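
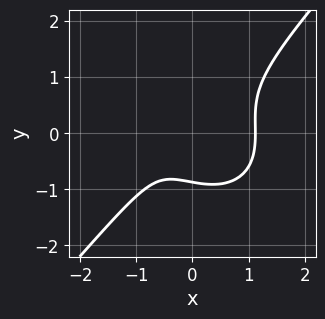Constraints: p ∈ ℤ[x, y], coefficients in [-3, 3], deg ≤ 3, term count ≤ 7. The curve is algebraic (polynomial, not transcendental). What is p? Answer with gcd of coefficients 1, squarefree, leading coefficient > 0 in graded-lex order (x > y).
First, deg p = 3. A generic line meets the curve in up to 3 points.
Finally, the integer polynomial consistent with all of this is the stated p.

3*x^3 + x*y^2 - 3*y^3 - 2*x - 2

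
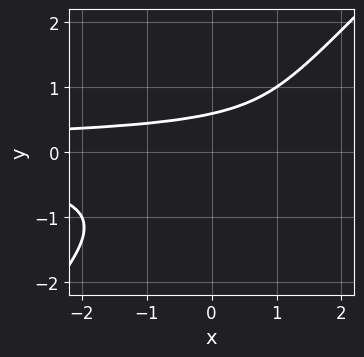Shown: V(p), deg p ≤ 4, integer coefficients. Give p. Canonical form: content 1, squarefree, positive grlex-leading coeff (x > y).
2*x*y^2 - 2*y^3 - y + 1

(a) The degree is 3 — the shape is more complex than any degree-2 curve.
(b) Reading off the gridlines: no x-intercept at any integer in the box.
(c) The integer polynomial consistent with all of this is the stated p.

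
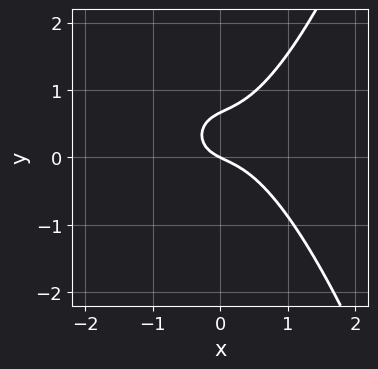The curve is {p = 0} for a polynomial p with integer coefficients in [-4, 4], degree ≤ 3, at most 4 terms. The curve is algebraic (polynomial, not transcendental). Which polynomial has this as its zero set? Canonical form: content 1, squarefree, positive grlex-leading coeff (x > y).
3*x^3 - 3*y^2 + x + 2*y

1. deg p = 3.
2. Checking where it meets the axes: it meets the x-axis at x = 0 (among the integer gridlines); it meets the y-axis at y = 0 (among the integer gridlines).
3. Assembling these constraints gives the stated polynomial.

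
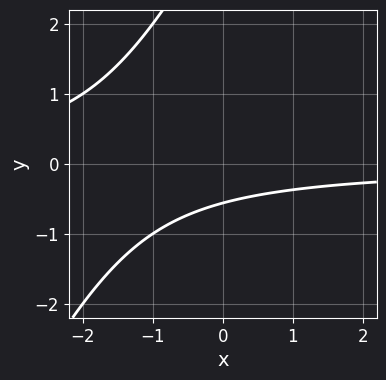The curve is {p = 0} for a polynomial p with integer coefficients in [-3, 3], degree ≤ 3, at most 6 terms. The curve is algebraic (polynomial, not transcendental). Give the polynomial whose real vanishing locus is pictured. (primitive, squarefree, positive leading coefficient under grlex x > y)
Degree: a generic line meets the curve in up to 2 points, so deg p = 2.
Observable constraints: no x-intercept at any integer in the box.
Together with the visible shape, these determine p as stated.

2*x*y - y^2 + 3*y + 2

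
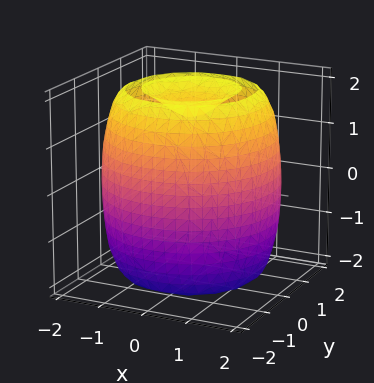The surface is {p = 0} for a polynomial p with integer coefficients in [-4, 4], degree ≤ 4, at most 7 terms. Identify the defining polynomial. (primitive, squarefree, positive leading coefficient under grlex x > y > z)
x^4 + 2*x^2*y^2 + y^4 - 3*x^2 - 3*y^2 + z^2 - 2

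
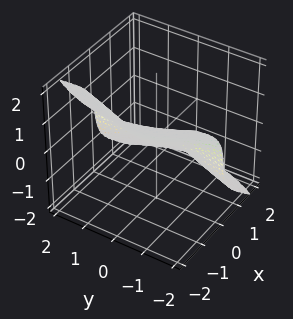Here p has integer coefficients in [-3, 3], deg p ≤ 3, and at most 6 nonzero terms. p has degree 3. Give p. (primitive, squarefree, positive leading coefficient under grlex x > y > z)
deg p = 3.
Checking where it meets the axes: it crosses the z-axis at the gridline z = 0; it meets the x-axis at x = 0 (among the integer gridlines).
Together with the visible shape, these determine p as stated.

3*x^3 + 3*x*y^2 + 3*z^3 + 2*z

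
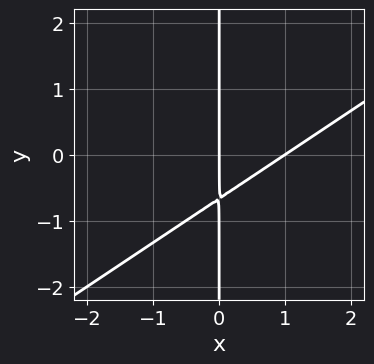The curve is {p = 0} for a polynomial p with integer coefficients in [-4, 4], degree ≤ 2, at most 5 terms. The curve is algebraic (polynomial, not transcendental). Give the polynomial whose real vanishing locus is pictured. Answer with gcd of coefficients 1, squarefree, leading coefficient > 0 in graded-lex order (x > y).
2*x^2 - 3*x*y - 2*x

First, degree: no degree-1 curve has this shape, so deg p = 2.
Then, observable constraints: among the integer gridlines, it crosses the x-axis at x ∈ {0, 1}; every point of the y-axis in the box is on the curve.
Finally, matching integer coefficients to the picture gives p.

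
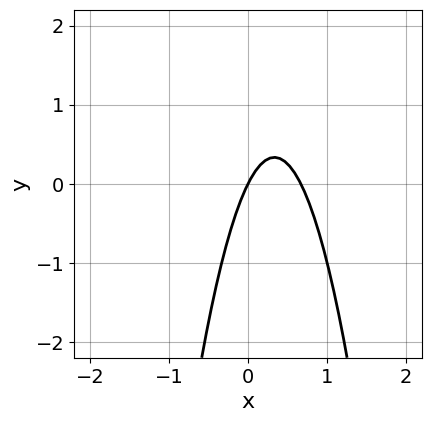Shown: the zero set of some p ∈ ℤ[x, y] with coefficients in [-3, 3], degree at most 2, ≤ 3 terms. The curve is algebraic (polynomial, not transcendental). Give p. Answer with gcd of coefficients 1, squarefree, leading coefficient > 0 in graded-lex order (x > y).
First, deg p = 2. No degree-1 curve has this shape.
Then, checking where it meets the axes: it crosses the y-axis at the gridline y = 0; it crosses the x-axis at the gridline x = 0.
Finally, together with the visible shape, these determine p as stated.

3*x^2 - 2*x + y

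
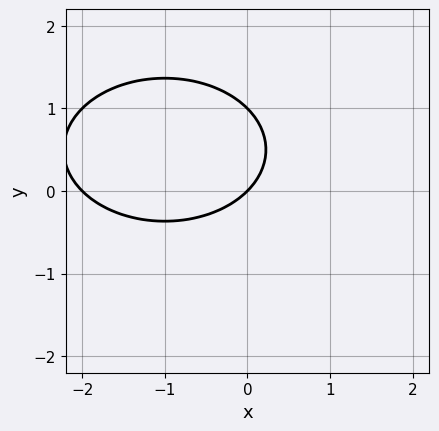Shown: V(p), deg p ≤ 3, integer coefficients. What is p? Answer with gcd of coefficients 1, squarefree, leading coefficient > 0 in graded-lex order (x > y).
The degree is 2 — no degree-1 curve has this shape.
From the visible intercepts: among the integer gridlines, it crosses the y-axis at y ∈ {0, 1}; among the integer gridlines, it crosses the x-axis at x ∈ {-2, 0}.
These observations pin down the coefficients.

x^2 + 2*y^2 + 2*x - 2*y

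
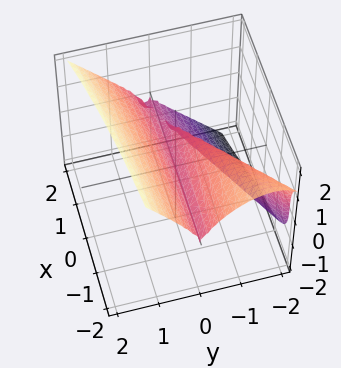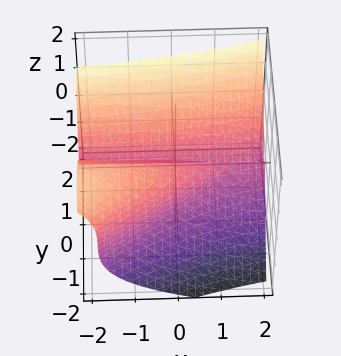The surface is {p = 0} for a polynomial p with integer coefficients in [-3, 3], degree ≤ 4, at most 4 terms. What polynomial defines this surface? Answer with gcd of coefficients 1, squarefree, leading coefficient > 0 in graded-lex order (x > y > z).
First, the degree is 3 — no degree-2 surface has this shape.
Next, reading off the gridlines: the visible x-axis segment lies entirely on the surface; one z-axis crossing is at z = 0.
Finally, assembling these constraints gives the stated polynomial. Check: (0, -1, 0) on the y-axis lies on the surface, and p(0, -1, 0) = 0. ✓

2*x*y^2 - 3*y^3 + 2*z^3 - 3*y^2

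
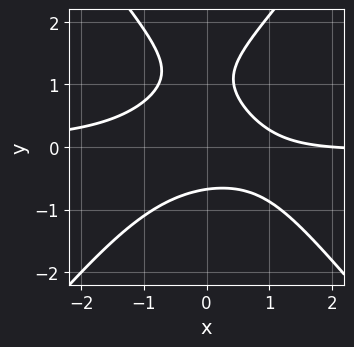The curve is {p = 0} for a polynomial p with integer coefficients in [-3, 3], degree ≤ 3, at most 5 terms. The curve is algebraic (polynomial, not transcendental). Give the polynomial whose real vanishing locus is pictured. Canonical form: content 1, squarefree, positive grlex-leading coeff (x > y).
3*x^2*y - 2*y^3 + 3*y^2 + x - 2

1. The degree is 3 — a generic line meets the curve in up to 3 points.
2. Against the integer gridlines: it crosses the x-axis at the gridline x = 2.
3. Solving for integer coefficients yields p as stated.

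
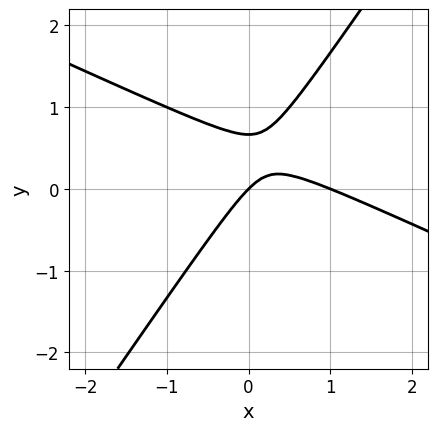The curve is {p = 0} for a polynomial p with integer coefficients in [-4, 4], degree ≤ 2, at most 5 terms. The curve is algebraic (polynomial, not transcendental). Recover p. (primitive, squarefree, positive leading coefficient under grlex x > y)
First, the degree is 2 — a generic line meets the curve in up to 2 points.
Then, observable constraints: the x-axis gridline crossings are at x ∈ {0, 1}; it meets the y-axis at y = 0 (among the integer gridlines).
Finally, putting this together gives p.

2*x^2 + 3*x*y - 3*y^2 - 2*x + 2*y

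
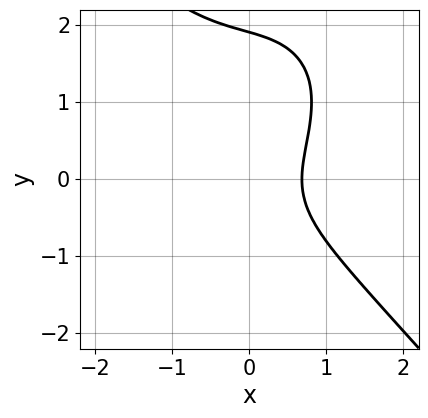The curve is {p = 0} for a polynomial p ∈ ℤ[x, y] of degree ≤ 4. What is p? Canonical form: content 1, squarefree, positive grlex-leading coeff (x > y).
1. The degree is 3 — no degree-2 curve has this shape.
2. Putting this together gives p.

3*x^3 + 2*y^3 - 3*y^2 + 3*x - 3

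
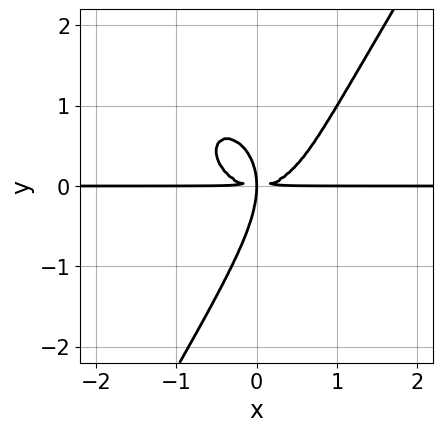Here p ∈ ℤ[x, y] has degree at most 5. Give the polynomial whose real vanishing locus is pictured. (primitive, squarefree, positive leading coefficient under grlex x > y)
2*x^3*y + x*y^3 - y^4 - 2*x*y^2

(a) Degree: a generic line meets the curve in up to 4 points, so deg p = 4.
(b) Reading off the gridlines: every point of the x-axis in the box is on the curve.
(c) Together with the visible shape, these determine p as stated.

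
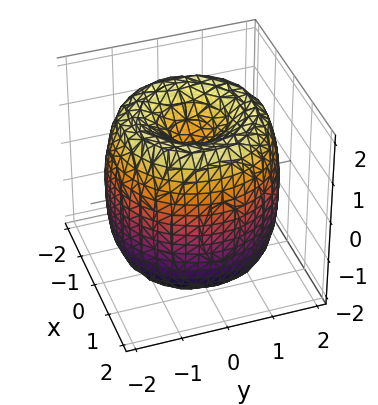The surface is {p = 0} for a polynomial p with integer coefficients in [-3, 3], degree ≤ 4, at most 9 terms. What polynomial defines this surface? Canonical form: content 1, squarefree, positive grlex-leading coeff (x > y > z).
x^4 + 2*x^2*y^2 + y^4 - 3*x^2 - 3*y^2 + z^2 - 1

First, deg p = 4.
Next, by symmetry, every cross-section ⟂ z is a circle, so x, y appear only via x² + y².
Then, against the integer gridlines: a circular section at z = -1 has radius between 1 and 2; the z-axis gridline crossings are at z ∈ {-1, 1}.
Finally, together with the visible shape, these determine p as stated.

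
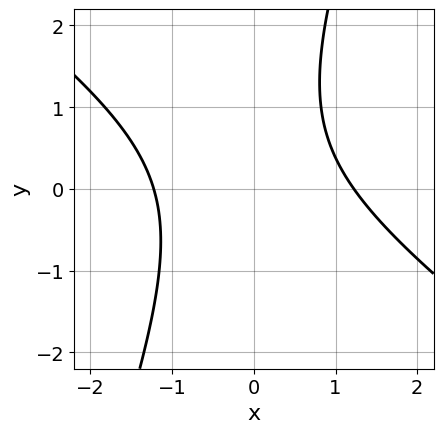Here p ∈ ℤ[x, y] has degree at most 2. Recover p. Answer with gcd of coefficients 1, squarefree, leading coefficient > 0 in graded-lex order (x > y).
2*x^2 + 2*x*y - y^2 + y - 3

First, deg p = 2. A generic line meets the curve in up to 2 points.
Next, against the integer gridlines: the curve avoids every integer y-axis point in the box.
Finally, together with the visible shape, these determine p as stated.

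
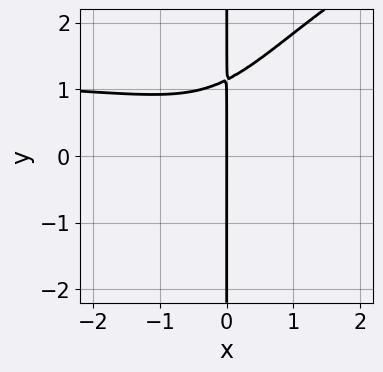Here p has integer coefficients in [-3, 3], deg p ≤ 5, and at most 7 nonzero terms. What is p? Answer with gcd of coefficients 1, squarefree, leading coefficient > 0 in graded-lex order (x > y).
First, the degree is 4 — no degree-3 curve has this shape.
Then, against the integer gridlines: one x-axis crossing is at x = 0; every point of the y-axis in the box is on the curve.
Finally, these observations pin down the coefficients.

2*x^3*y - 3*x^2*y^2 + 2*x*y^3 - 3*x^3 - 3*x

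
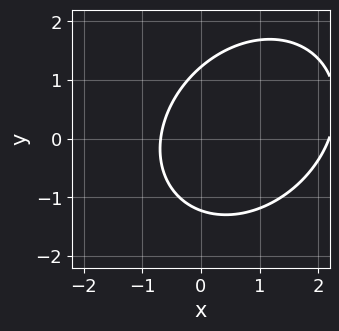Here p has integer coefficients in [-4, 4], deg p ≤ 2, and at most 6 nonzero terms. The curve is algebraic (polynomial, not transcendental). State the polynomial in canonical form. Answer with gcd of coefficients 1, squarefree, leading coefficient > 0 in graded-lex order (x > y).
First, deg p = 2.
Finally, putting this together gives p.

2*x^2 - x*y + 2*y^2 - 3*x - 3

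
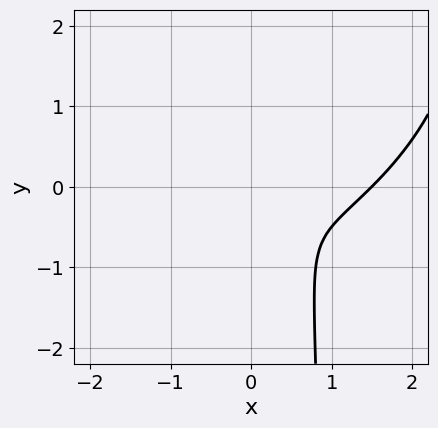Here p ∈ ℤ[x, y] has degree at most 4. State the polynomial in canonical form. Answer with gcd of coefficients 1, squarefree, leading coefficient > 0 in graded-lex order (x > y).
2*x^3 - 2*x^2*y + 2*x*y^2 - 3*x^2 - 2*y^2

(a) The degree is 3 — no degree-2 curve has this shape.
(b) Solving for integer coefficients yields p as stated.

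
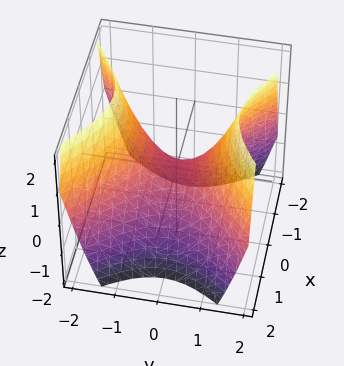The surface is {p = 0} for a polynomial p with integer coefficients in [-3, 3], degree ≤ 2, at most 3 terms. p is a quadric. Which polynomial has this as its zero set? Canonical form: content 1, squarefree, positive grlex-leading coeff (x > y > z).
x^2 - y^2 + z

First, the degree is 2 — a saddle surface; a quadric.
Next, symmetries: it's symmetric under x → −x, forcing even powers of x; it's symmetric under y → −y, forcing even powers of y.
Next, from the visible intercepts: it crosses the x-axis at the gridline x = 0; it crosses the z-axis at the gridline z = 0; it crosses the y-axis at the gridline y = 0.
Finally, matching integer coefficients to the picture gives p.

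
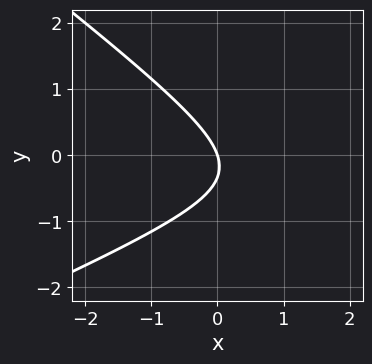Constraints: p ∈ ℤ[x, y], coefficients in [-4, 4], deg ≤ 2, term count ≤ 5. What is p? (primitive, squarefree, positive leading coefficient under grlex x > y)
x^2 - x*y - 3*y^2 - 3*x - y

First, deg p = 2. No degree-1 curve has this shape.
Next, observable constraints: it crosses the y-axis at the gridline y = 0; one x-axis crossing is at x = 0.
Finally, the integer polynomial consistent with all of this is the stated p.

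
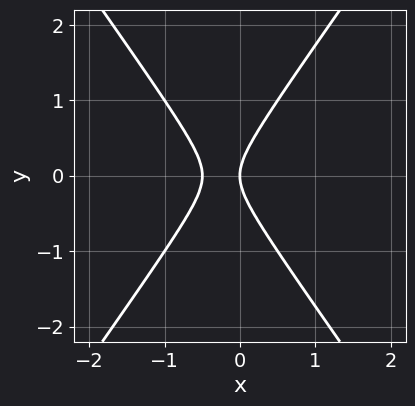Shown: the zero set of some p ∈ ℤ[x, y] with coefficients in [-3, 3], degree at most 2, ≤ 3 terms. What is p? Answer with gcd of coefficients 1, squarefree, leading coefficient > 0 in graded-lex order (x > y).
1. Degree: the shape is more complex than any degree-1 curve, so deg p = 2.
2. Symmetries: mirror symmetry y ↦ −y ⇒ only even powers of y.
3. Checking where it meets the axes: it crosses the x-axis at the gridline x = 0; it crosses the y-axis at the gridline y = 0.
4. Together with the visible shape, these determine p as stated.

2*x^2 - y^2 + x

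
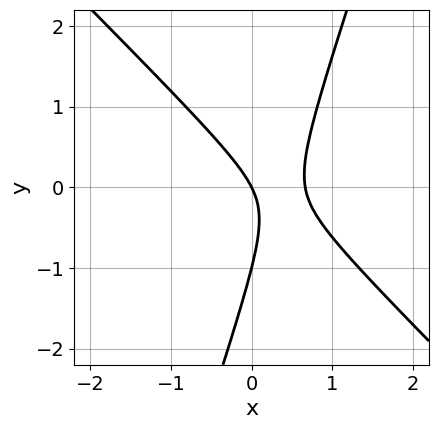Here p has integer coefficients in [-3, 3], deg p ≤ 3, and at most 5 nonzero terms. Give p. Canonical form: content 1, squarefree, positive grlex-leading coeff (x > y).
1. Degree: the shape is more complex than any degree-1 curve, so deg p = 2.
2. From the axis intercepts and sections: the y-axis gridline crossings are at y ∈ {-1, 0}; it crosses the x-axis at the gridline x = 0.
3. Together with the visible shape, these determine p as stated.

3*x^2 + 2*x*y - y^2 - 2*x - y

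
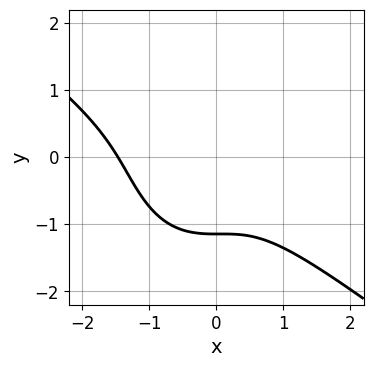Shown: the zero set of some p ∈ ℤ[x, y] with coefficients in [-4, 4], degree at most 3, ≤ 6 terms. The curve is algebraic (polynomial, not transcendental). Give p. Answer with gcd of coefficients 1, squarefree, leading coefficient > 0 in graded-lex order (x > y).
3*x^3 + 3*x^2*y + 2*y^3 + 3*x^2 + 3

(a) The degree is 3 — the shape is more complex than any degree-2 curve.
(b) Putting this together gives p.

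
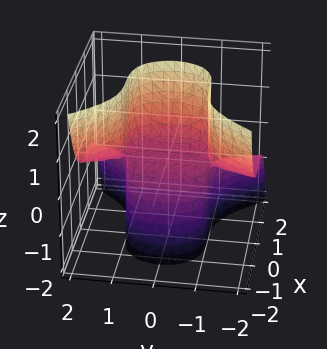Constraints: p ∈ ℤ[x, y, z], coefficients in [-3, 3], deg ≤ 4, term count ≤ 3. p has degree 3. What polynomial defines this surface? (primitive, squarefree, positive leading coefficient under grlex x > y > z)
x^3 + y^2*z - z

1. Degree: no degree-2 surface has this shape, so deg p = 3.
2. From the visible intercepts: it meets the z-axis at z = 0 (among the integer gridlines); it crosses the x-axis at the gridline x = 0; the visible y-axis segment lies entirely on the surface.
3. Together with the visible shape, these determine p as stated.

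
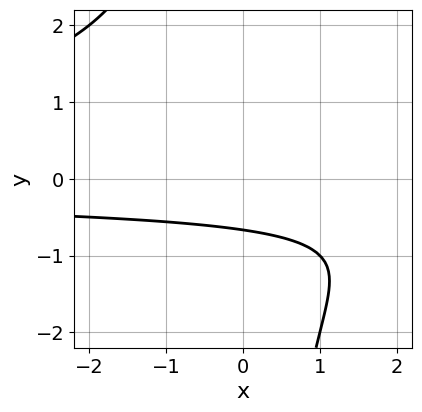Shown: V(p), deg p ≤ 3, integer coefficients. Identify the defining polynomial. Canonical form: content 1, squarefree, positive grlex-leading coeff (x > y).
x*y^2 + 3*y + 2

Degree: the shape is more complex than any degree-2 curve, so deg p = 3.
Observable constraints: it misses every integer gridline on the x-axis.
The integer polynomial consistent with all of this is the stated p.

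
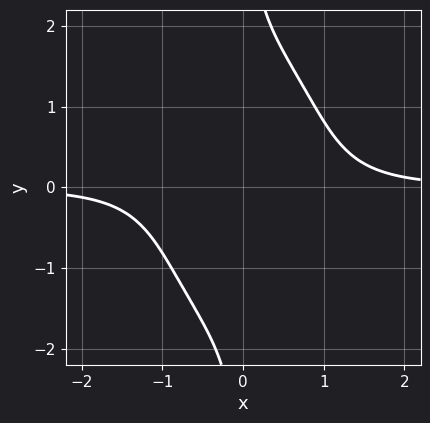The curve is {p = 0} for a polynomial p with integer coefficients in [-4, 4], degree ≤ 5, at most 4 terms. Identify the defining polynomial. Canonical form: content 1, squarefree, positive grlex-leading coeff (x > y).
First, deg p = 4.
Next, from the visible intercepts: it misses every integer gridline on the x-axis; it misses every integer gridline on the y-axis.
Finally, together with the visible shape, these determine p as stated.

3*x^3*y + x*y^3 - 3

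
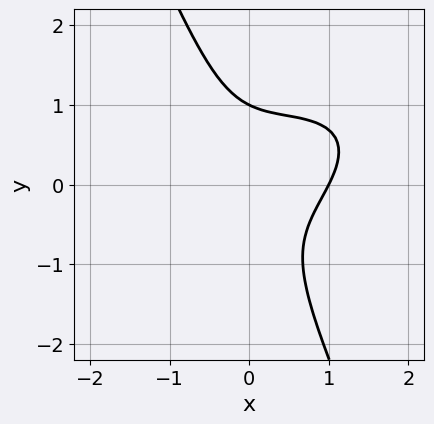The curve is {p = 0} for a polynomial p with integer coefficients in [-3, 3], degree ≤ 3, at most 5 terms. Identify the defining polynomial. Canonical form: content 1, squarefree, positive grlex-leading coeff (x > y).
First, deg p = 3. The shape is more complex than any degree-2 curve.
Next, observable constraints: it meets the x-axis at x = 1 (among the integer gridlines); it crosses the y-axis at the gridline y = 1.
Finally, together with the visible shape, these determine p as stated.

2*x^3 - 3*x^2*y + 3*x*y^2 + 2*y^3 - 2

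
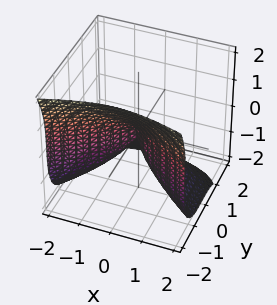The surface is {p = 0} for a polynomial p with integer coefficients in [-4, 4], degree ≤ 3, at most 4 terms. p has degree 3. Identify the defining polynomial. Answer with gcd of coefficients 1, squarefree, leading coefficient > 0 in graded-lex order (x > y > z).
2*y^3 + z^3 + 2*x^2

First, degree: a generic line meets the surface in up to 3 points, so deg p = 3.
Next, observable constraints: one x-axis crossing is at x = 0; it meets the y-axis at y = 0 (among the integer gridlines); it crosses the z-axis at the gridline z = 0.
Finally, assembling these constraints gives the stated polynomial.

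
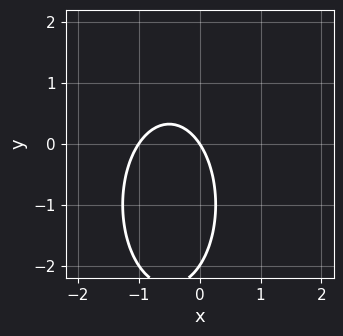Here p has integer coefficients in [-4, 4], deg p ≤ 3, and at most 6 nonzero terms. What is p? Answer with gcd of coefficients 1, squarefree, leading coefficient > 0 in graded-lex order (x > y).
1. Degree: the shape is more complex than any degree-1 curve, so deg p = 2.
2. From the visible intercepts: among the integer gridlines, it crosses the x-axis at x ∈ {-1, 0}; the y-axis gridline crossings are at y ∈ {-2, 0}.
3. Together with the visible shape, these determine p as stated.

3*x^2 + y^2 + 3*x + 2*y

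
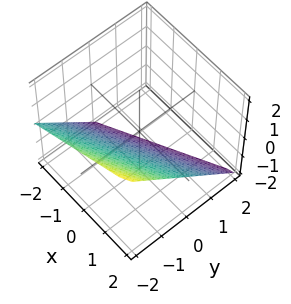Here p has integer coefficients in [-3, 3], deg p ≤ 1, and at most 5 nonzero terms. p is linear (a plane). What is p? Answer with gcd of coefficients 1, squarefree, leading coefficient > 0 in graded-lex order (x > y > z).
x - 2*y - 2*z - 2

1. deg p = 1. Every cross-section is a straight line — this is a plane.
2. From the visible intercepts: it crosses the y-axis at the gridline y = -1; it meets the z-axis at z = -1 (among the integer gridlines).
3. Solving for integer coefficients yields p as stated. Check: (2, 0, 0) on the x-axis lies on the surface, and p(2, 0, 0) = 0. ✓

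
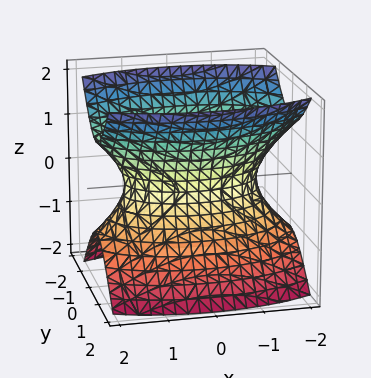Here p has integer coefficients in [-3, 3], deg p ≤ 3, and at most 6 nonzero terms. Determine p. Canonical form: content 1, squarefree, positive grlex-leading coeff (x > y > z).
(a) Degree: an hourglass — one-sheet hyperboloid; a quadric, so deg p = 2.
(b) Symmetries: it's symmetric under z → −z, forcing even powers of z; it's symmetric under y → −y, forcing even powers of y; it's symmetric under x → −x, forcing even powers of x.
(c) From the axis intercepts and sections: the surface avoids every integer z-axis point in the box.
(d) The integer polynomial consistent with all of this is the stated p.

x^2 + 3*y^2 - 2*z^2 - 2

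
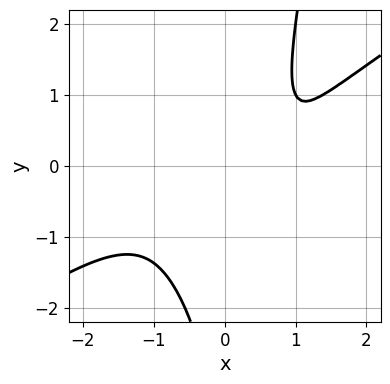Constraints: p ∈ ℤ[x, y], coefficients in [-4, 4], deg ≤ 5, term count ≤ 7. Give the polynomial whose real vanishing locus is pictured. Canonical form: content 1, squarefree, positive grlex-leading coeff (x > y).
2*x^4 - 3*x^3*y + x*y^2 - 2*x + 2

First, deg p = 4. A generic line meets the curve in up to 4 points.
Next, observable constraints: no y-intercept at any integer in the box; it misses every integer gridline on the x-axis.
Finally, assembling these constraints gives the stated polynomial.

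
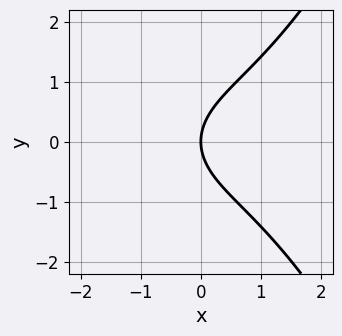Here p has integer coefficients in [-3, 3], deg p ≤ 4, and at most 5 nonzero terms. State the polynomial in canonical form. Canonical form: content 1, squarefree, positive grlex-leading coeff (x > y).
(a) The degree is 3 — a generic line meets the curve in up to 3 points.
(b) Symmetries: it's symmetric under y → −y, forcing even powers of y.
(c) From the visible intercepts: it crosses the x-axis at the gridline x = 0; it crosses the y-axis at the gridline y = 0.
(d) Putting this together gives p.

x^3 - 2*y^2 + 3*x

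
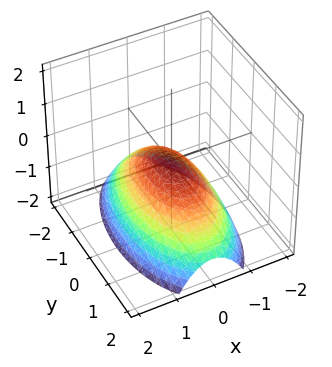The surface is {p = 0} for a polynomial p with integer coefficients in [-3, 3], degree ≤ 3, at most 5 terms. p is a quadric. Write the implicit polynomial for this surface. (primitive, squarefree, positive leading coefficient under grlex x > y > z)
3*x^2 + y^2 + 3*z

(a) Degree: a paraboloid; a quadric, so deg p = 2.
(b) Symmetries: the x ↦ −x reflection is a symmetry, so x appears only in even powers; mirror symmetry y ↦ −y ⇒ only even powers of y.
(c) Reading off the gridlines: one y-axis crossing is at y = 0; one z-axis crossing is at z = 0; it meets the x-axis at x = 0 (among the integer gridlines).
(d) Together with the visible shape, these determine p as stated.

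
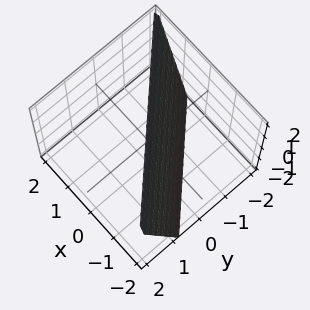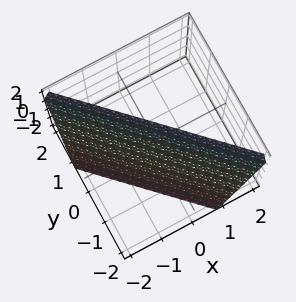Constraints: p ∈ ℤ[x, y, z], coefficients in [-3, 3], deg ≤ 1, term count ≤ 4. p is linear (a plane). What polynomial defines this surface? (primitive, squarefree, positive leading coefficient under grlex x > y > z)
1. Degree: every cross-section is a straight line — this is a plane, so deg p = 1.
2. Checking where it meets the axes: one z-axis crossing is at z = 2.
3. Together with the visible shape, these determine p as stated.

3*x + 3*y - z + 2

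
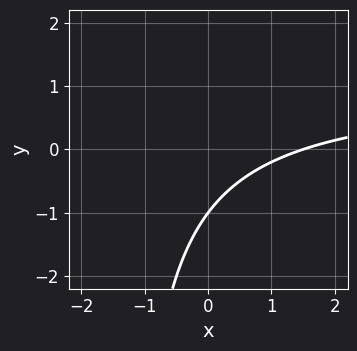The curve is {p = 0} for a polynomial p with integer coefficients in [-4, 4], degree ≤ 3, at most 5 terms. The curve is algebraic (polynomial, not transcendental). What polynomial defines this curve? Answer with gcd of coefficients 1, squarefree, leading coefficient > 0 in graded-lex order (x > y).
The degree is 2 — a generic line meets the curve in up to 2 points.
From the axis intercepts and sections: it meets the y-axis at y = -1 (among the integer gridlines).
Matching integer coefficients to the picture gives p.

2*x*y - 2*x + 3*y + 3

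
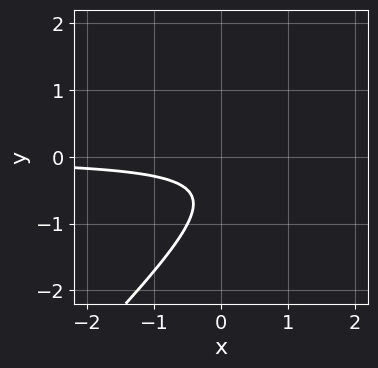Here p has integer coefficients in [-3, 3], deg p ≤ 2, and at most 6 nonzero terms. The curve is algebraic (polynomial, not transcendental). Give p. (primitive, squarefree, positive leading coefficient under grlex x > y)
2*x*y - 2*y^2 - 2*y - 1

(a) The degree is 2 — the shape is more complex than any degree-1 curve.
(b) From the axis intercepts and sections: the curve avoids every integer y-axis point in the box; the curve avoids every integer x-axis point in the box.
(c) Matching integer coefficients to the picture gives p.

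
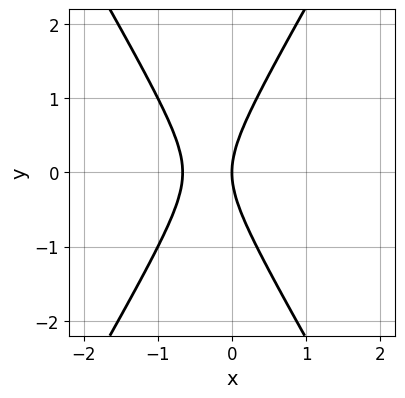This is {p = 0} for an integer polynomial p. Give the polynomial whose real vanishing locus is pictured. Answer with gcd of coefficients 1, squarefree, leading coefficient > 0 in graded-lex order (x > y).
The degree is 2 — a generic line meets the curve in up to 2 points.
Symmetries: mirror symmetry y ↦ −y ⇒ only even powers of y.
Checking where it meets the axes: one y-axis crossing is at y = 0; it meets the x-axis at x = 0 (among the integer gridlines).
Solving for integer coefficients yields p as stated.

3*x^2 - y^2 + 2*x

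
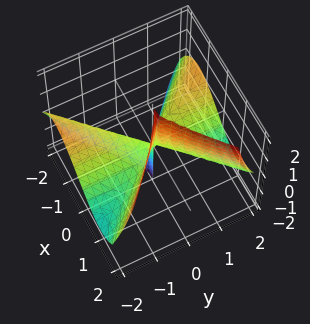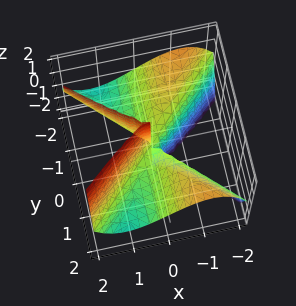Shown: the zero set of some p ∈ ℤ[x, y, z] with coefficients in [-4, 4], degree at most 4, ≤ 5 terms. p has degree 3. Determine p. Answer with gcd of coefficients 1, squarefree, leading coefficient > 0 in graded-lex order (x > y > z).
x^3 - x*y^2 - y^2*z

(a) deg p = 3. The shape is more complex than any degree-2 surface.
(b) Checking where it meets the axes: one x-axis crossing is at x = 0; the visible y-axis segment lies entirely on the surface; the visible z-axis segment lies entirely on the surface.
(c) These observations pin down the coefficients.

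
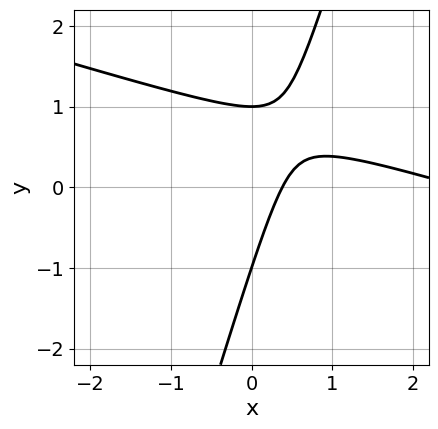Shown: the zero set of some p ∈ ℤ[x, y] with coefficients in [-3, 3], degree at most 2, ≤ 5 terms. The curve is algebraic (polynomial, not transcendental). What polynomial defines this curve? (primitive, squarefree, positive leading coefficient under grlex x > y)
x^2 + 3*x*y - y^2 - 3*x + 1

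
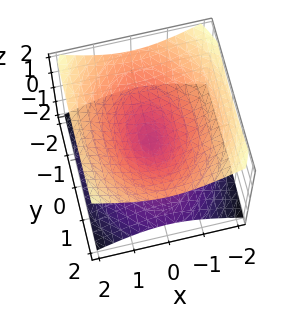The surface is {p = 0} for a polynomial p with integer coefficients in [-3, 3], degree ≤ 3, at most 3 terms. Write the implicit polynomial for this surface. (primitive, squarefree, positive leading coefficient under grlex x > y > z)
1. The degree is 2 — a double cone through the origin; a quadric.
2. Symmetries: the y ↦ −y reflection is a symmetry, so y appears only in even powers; the z ↦ −z reflection is a symmetry, so z appears only in even powers; the x ↦ −x reflection is a symmetry, so x appears only in even powers.
3. Reading off the gridlines: it meets the x-axis at x = 0 (among the integer gridlines); it meets the z-axis at z = 0 (among the integer gridlines); it meets the y-axis at y = 0 (among the integer gridlines).
4. Fitting integer coefficients to these (and the overall shape) gives p.

2*x^2 + y^2 - 3*z^2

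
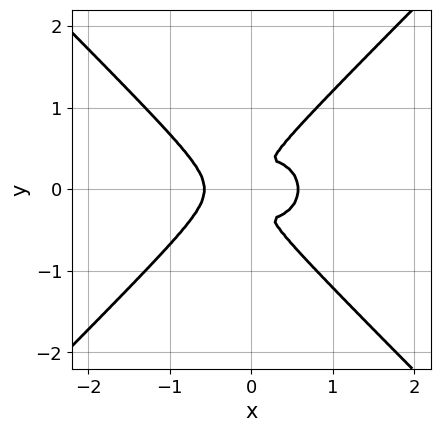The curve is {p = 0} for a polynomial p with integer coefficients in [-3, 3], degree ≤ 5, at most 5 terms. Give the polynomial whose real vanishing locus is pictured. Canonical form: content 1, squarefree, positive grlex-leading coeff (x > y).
1. Degree: the shape is more complex than any degree-3 curve, so deg p = 4.
2. Symmetries: the y ↦ −y reflection is a symmetry, so y appears only in even powers.
3. Putting this together gives p.

3*x^4 - 3*y^4 + 3*x*y^2 - x^2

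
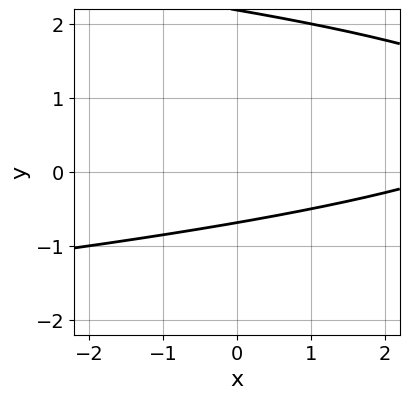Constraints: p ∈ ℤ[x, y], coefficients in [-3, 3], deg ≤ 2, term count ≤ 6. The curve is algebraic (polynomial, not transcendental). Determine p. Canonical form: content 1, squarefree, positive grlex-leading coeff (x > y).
Degree: no degree-1 curve has this shape, so deg p = 2.
From the axis intercepts and sections: it misses every integer gridline on the x-axis.
These observations pin down the coefficients.

2*y^2 + x - 3*y - 3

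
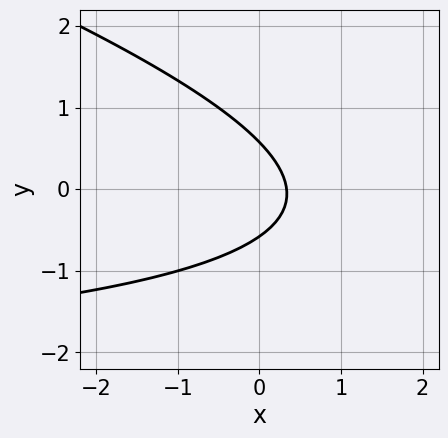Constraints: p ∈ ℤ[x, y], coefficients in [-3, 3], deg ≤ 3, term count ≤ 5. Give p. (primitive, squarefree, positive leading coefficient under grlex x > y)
x*y + 3*y^2 + 3*x - 1

1. deg p = 2.
2. The integer polynomial consistent with all of this is the stated p.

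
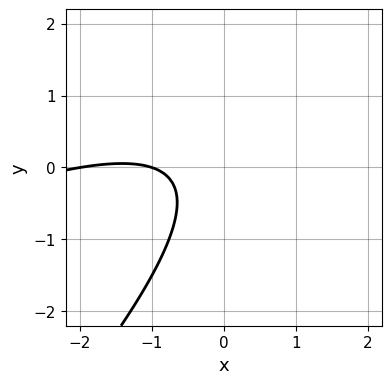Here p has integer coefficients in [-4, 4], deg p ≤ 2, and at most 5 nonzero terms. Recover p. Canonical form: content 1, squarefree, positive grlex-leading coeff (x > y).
x^2 - 3*x*y + 2*y^2 + 3*x + 2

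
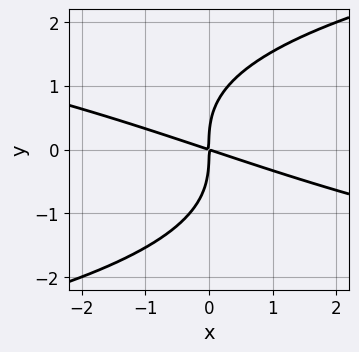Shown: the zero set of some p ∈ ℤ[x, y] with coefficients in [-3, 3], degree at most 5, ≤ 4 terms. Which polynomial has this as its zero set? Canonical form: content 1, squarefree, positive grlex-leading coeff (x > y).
y^4 - x^2 - 3*x*y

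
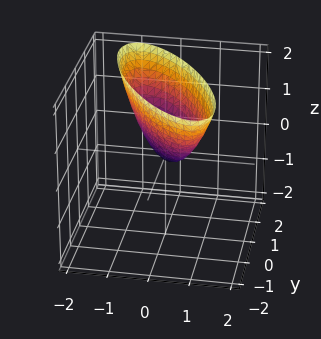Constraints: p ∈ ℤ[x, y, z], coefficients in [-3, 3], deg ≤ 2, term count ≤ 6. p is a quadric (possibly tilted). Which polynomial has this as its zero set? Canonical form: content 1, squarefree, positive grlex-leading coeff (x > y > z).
2*x^2 + 2*x*y + y^2 - z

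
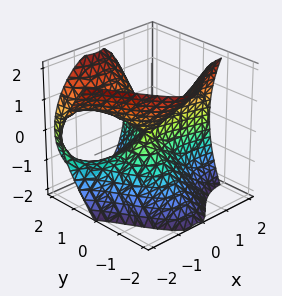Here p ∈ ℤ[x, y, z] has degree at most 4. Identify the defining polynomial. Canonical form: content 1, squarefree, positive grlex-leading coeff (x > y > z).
First, degree: no degree-2 surface has this shape, so deg p = 3.
Then, against the integer gridlines: one y-axis crossing is at y = 0; it meets the x-axis at x = 0 (among the integer gridlines); it crosses the z-axis at the gridline z = 0.
Finally, matching integer coefficients to the picture gives p.

x^3 + 3*x^2*y + 2*x*y - 2*y^2 + 2*z^2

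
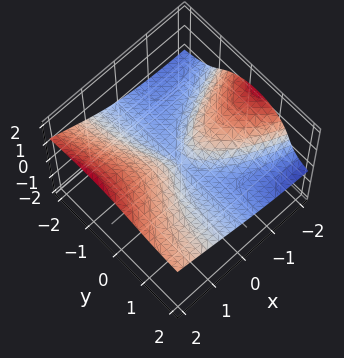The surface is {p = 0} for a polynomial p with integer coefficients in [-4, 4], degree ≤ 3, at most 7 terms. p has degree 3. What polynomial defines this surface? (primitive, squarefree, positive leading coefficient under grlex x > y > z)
x*y^2 - x*y*z - 3*y^2*z - 3*z^3 + x^2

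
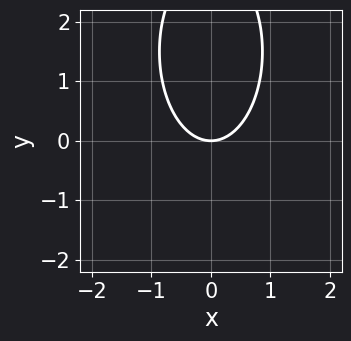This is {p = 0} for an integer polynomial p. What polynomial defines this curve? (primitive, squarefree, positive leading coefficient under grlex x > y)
3*x^2 + y^2 - 3*y

The degree is 2 — the shape is more complex than any degree-1 curve.
Symmetries: the x ↦ −x reflection is a symmetry, so x appears only in even powers.
Checking where it meets the axes: one x-axis crossing is at x = 0; one y-axis crossing is at y = 0.
These observations pin down the coefficients.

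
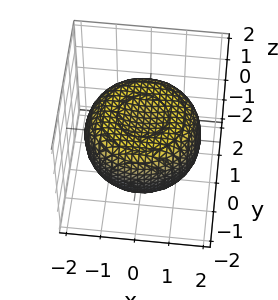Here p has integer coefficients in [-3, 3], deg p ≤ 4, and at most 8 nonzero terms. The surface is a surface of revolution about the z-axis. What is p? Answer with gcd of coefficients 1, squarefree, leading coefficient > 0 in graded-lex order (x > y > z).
The degree is 4 — the shape is more complex than any degree-3 surface.
Symmetries: rotational symmetry about the z-axis ⇒ p depends on x, y only through x² + y².
From the visible intercepts: a circular section at z = -1 has radius exactly 1.
Solving for integer coefficients yields p as stated.

x^4 + 2*x^2*y^2 + y^4 - 2*x^2 - 2*y^2 + 3*z^2 - 2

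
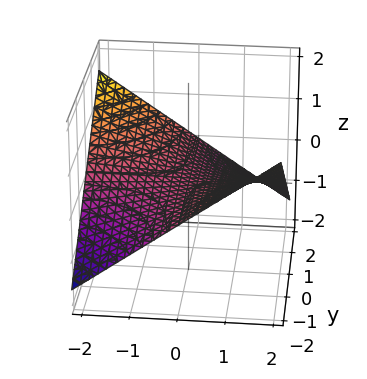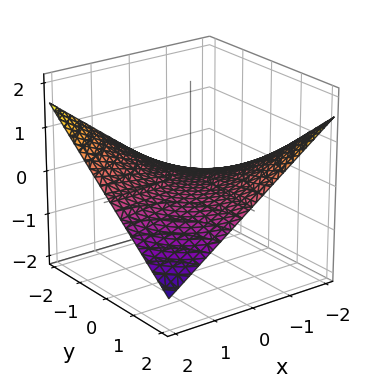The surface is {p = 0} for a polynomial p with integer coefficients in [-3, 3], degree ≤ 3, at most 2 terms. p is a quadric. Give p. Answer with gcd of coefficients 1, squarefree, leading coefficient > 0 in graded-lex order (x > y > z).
x*y + 3*z

1. deg p = 2. A hyperbolic paraboloid; a quadric.
2. Against the integer gridlines: it crosses the z-axis at the gridline z = 0; the visible x-axis segment lies entirely on the surface; the visible y-axis segment lies entirely on the surface.
3. The integer polynomial consistent with all of this is the stated p.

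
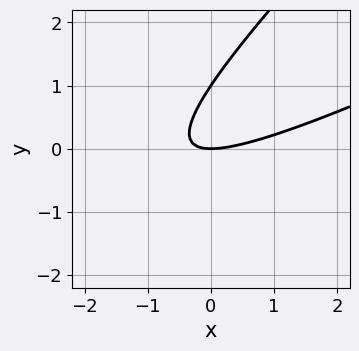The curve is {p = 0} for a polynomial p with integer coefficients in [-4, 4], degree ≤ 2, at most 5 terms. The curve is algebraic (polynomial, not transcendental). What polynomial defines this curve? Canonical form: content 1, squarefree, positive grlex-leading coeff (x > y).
1. deg p = 2.
2. Checking where it meets the axes: among the integer gridlines, it crosses the y-axis at y ∈ {0, 1}; it crosses the x-axis at the gridline x = 0.
3. Solving for integer coefficients yields p as stated.

x^2 - 3*x*y + 2*y^2 - 2*y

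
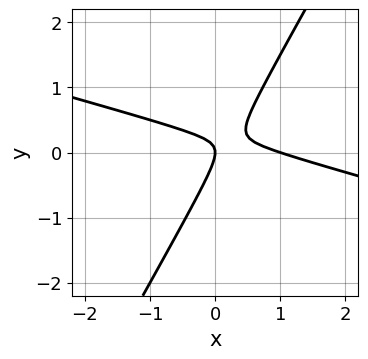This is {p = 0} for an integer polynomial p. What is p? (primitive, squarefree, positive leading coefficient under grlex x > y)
1. deg p = 2. A generic line meets the curve in up to 2 points.
2. Against the integer gridlines: among the integer gridlines, it crosses the x-axis at x ∈ {0, 1}; one y-axis crossing is at y = 0.
3. Assembling these constraints gives the stated polynomial.

x^2 + 3*x*y - 2*y^2 - x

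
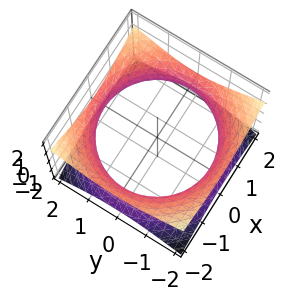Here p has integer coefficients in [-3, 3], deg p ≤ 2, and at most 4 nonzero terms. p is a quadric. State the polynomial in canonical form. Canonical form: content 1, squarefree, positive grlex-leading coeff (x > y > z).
1. Degree: one connected sheet with a waist; a quadric, so deg p = 2.
2. Symmetries: rotational symmetry about the z-axis ⇒ p depends on x, y only through x² + y²; mirror symmetry z ↦ −z ⇒ only even powers of z.
3. Reading off the gridlines: no z-intercept at any integer in the box; a circular section at z = 0 has radius between 1 and 2.
4. Solving for integer coefficients yields p as stated.

x^2 + y^2 - 2*z^2 - 3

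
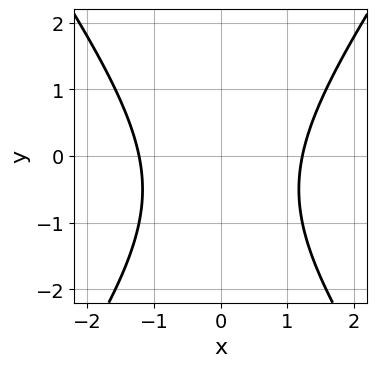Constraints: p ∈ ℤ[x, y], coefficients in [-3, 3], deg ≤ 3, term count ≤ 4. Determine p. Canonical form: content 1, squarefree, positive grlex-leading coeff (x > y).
(a) deg p = 2. A generic line meets the curve in up to 2 points.
(b) Symmetries: mirror symmetry x ↦ −x ⇒ only even powers of x.
(c) Observable constraints: the curve avoids every integer y-axis point in the box.
(d) Assembling these constraints gives the stated polynomial.

2*x^2 - y^2 - y - 3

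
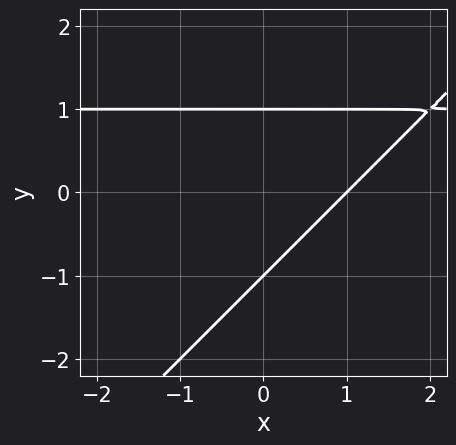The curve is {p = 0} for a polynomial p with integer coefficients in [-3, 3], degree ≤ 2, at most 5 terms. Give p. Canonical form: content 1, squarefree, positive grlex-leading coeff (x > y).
x*y - y^2 - x + 1

First, the degree is 2 — the shape is more complex than any degree-1 curve.
Next, against the integer gridlines: the y-axis gridline crossings are at y ∈ {-1, 1}; it crosses the x-axis at the gridline x = 1.
Finally, the integer polynomial consistent with all of this is the stated p.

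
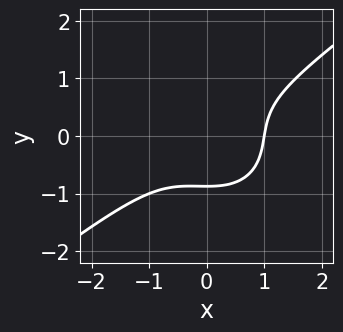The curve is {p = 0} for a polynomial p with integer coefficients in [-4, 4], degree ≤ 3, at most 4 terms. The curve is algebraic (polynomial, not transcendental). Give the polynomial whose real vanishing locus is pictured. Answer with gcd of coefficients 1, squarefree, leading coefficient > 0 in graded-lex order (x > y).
(a) deg p = 3.
(b) Observable constraints: one x-axis crossing is at x = 1.
(c) Solving for integer coefficients yields p as stated.

2*x^3 - x^2*y - 3*y^3 - 2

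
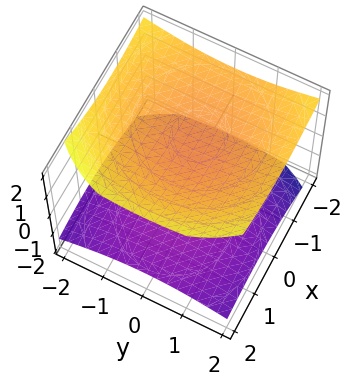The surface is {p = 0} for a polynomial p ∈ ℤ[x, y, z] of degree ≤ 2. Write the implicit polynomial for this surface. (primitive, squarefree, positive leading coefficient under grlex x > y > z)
x^2 + x*z + y^2 - 3*z^2 + 3

1. The picture has 2 separate pieces. Treating them together as one polynomial.
2. Degree: a generic line meets the surface in up to 2 points, so deg p = 2.
3. From the axis intercepts and sections: the surface avoids every integer y-axis point in the box; the z-axis gridline crossings are at z ∈ {-1, 1}; no x-intercept at any integer in the box.
4. Together with the visible shape, these determine p as stated.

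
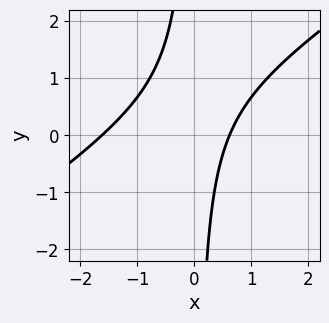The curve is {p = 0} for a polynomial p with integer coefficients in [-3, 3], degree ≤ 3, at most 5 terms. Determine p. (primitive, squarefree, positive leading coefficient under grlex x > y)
1. The degree is 2 — a generic line meets the curve in up to 2 points.
2. From the visible intercepts: the curve avoids every integer y-axis point in the box.
3. Putting this together gives p.

2*x^2 - 3*x*y + 2*x - 2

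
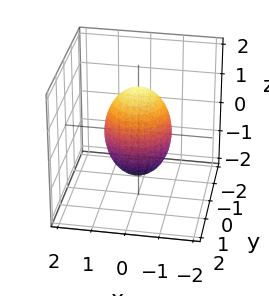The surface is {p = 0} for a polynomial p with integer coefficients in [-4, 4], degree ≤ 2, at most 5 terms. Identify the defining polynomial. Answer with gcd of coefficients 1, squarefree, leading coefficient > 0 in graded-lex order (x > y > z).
2*x^2 + 2*y^2 + z^2 - 2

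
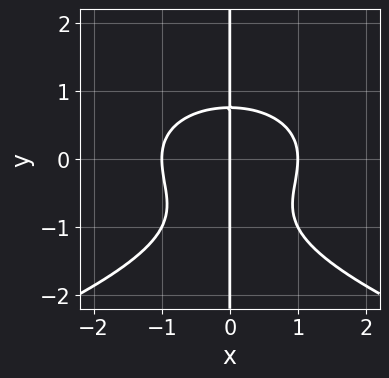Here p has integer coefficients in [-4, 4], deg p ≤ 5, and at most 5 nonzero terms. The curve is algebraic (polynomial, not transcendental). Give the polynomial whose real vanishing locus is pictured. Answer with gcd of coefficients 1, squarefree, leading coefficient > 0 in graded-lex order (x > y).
(a) The degree is 4 — the shape is more complex than any degree-3 curve.
(b) Checking where it meets the axes: the visible y-axis segment lies entirely on the curve; among the integer gridlines, it crosses the x-axis at x ∈ {-1, 0, 1}.
(c) Matching integer coefficients to the picture gives p.

x*y^3 + x^3 + x*y^2 - x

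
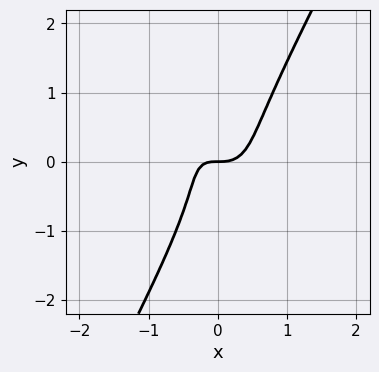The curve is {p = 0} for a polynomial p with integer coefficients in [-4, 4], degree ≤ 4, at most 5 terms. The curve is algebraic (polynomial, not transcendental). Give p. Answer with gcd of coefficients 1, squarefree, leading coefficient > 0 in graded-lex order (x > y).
deg p = 3.
Observable constraints: it crosses the y-axis at the gridline y = 0; it meets the x-axis at x = 0 (among the integer gridlines).
Fitting integer coefficients to these (and the overall shape) gives p.

3*x^3 + 2*x^2*y - y^3 - x*y - y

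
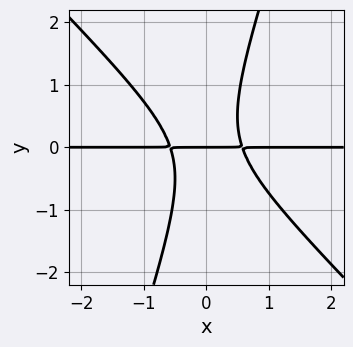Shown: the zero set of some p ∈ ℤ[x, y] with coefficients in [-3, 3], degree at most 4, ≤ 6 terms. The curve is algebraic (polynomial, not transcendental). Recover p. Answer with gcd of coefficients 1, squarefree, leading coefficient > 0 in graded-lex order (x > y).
1. deg p = 3. A generic line meets the curve in up to 3 points.
2. Against the integer gridlines: one y-axis crossing is at y = 0; every point of the x-axis in the box is on the curve.
3. The integer polynomial consistent with all of this is the stated p.

3*x^2*y + 2*x*y^2 - y^3 - y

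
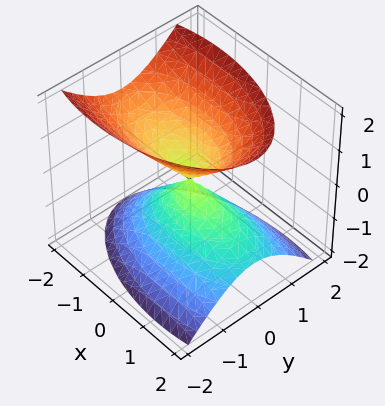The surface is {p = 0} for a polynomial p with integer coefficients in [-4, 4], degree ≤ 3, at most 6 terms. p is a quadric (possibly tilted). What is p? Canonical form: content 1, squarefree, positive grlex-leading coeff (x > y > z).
x^2 + x*z + 3*y^2 - 2*z^2

1. The picture has 2 separate pieces. They look like related sheets of one shape, so recover p as a whole.
2. Degree: the shape is more complex than any degree-1 surface, so deg p = 2.
3. Reading off the gridlines: it meets the x-axis at x = 0 (among the integer gridlines); it crosses the z-axis at the gridline z = 0; one y-axis crossing is at y = 0.
4. Assembling these constraints gives the stated polynomial.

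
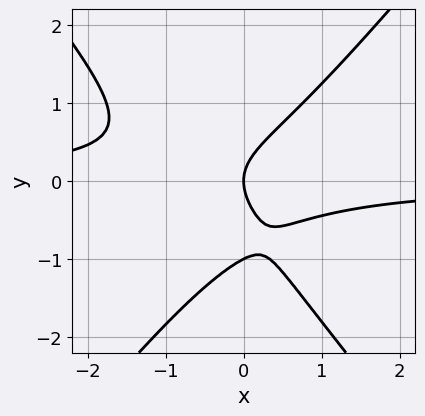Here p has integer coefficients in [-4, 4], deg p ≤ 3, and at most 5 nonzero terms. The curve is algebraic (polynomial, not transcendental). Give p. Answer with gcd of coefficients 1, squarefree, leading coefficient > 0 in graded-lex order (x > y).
3*x^2*y - 2*y^3 + x*y - 2*y^2 + 2*x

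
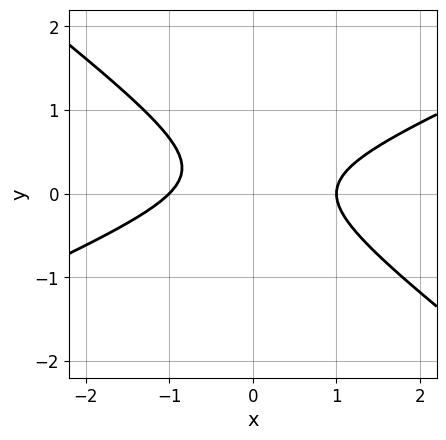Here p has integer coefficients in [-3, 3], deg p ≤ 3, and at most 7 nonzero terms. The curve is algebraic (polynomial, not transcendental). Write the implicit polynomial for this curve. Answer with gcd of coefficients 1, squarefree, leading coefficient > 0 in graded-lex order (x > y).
(a) deg p = 2.
(b) Reading off the gridlines: among the integer gridlines, it crosses the x-axis at x ∈ {-1, 1}; the curve avoids every integer y-axis point in the box.
(c) Solving for integer coefficients yields p as stated.

x^2 - x*y - 3*y^2 + y - 1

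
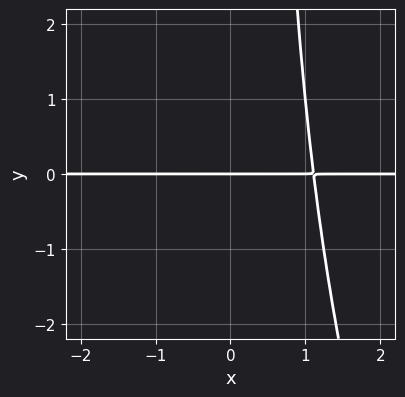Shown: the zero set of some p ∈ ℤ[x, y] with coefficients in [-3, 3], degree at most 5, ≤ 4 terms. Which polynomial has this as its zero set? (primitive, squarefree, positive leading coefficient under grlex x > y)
Degree: a generic line meets the curve in up to 4 points, so deg p = 4.
Reading off the gridlines: the visible x-axis segment lies entirely on the curve; it meets the y-axis at y = 0 (among the integer gridlines).
Assembling these constraints gives the stated polynomial.

3*x^3*y + x^2*y^2 - x*y - 3*y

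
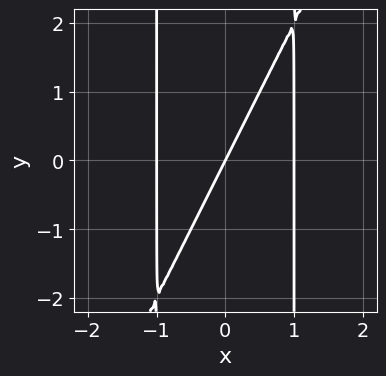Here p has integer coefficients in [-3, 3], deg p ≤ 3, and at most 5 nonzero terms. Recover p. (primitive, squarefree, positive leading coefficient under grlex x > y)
deg p = 3. No degree-2 curve has this shape.
Reading off the gridlines: it crosses the y-axis at the gridline y = 0; the x-axis gridline crossings are at x ∈ {-1, 0, 1}.
These observations pin down the coefficients.

2*x^3 - x^2*y - 2*x + y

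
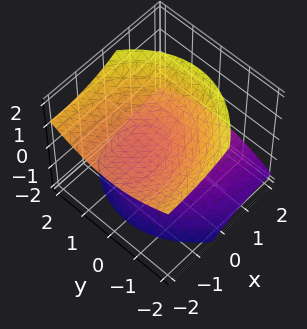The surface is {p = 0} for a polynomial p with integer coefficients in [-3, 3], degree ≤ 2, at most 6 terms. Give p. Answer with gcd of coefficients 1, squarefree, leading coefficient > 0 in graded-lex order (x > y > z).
x^2 + 3*x*z + 2*y^2 - 3*z^2 + 2

First, the picture has 2 separate pieces. They look like related sheets of one shape, so recover p as a whole.
Next, deg p = 2. A generic line meets the surface in up to 2 points.
Then, observable constraints: the surface avoids every integer y-axis point in the box; the surface avoids every integer x-axis point in the box.
Finally, solving for integer coefficients yields p as stated.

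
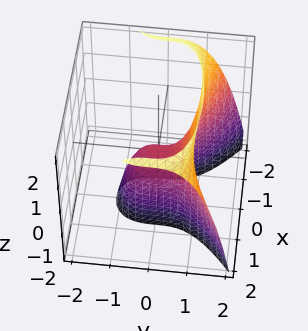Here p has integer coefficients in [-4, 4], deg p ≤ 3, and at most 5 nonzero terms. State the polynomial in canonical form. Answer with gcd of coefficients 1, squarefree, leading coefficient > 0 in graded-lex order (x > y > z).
2*x^2*z + 3*y^3 - 3*x^2 - 2*z

1. The degree is 3 — a generic line meets the surface in up to 3 points.
2. Reading off the gridlines: it crosses the z-axis at the gridline z = 0; one x-axis crossing is at x = 0.
3. Fitting integer coefficients to these (and the overall shape) gives p.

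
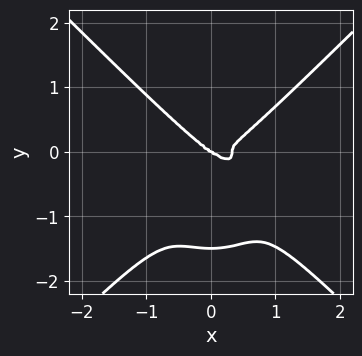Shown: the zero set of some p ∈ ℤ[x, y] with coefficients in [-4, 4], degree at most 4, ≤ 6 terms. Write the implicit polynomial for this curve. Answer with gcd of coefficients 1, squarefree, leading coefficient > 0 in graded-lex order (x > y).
First, deg p = 4. A generic line meets the curve in up to 4 points.
Then, from the axis intercepts and sections: one x-axis crossing is at x = 0; it meets the y-axis at y = 0 (among the integer gridlines).
Finally, fitting integer coefficients to these (and the overall shape) gives p.

3*x^4 - x^2*y^2 - 2*y^4 - x^3 - 3*y^3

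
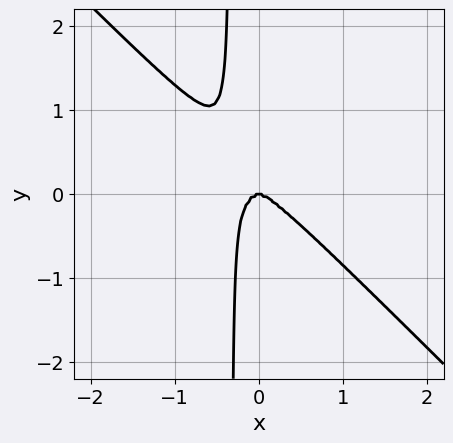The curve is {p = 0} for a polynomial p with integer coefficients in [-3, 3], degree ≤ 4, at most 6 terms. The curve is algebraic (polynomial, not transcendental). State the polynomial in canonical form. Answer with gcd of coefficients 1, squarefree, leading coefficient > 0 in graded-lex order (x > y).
x^4 + 2*x^2*y^2 + 3*x*y^3 + y^3

(a) Degree: the shape is more complex than any degree-3 curve, so deg p = 4.
(b) From the visible intercepts: it crosses the y-axis at the gridline y = 0; it crosses the x-axis at the gridline x = 0.
(c) Solving for integer coefficients yields p as stated.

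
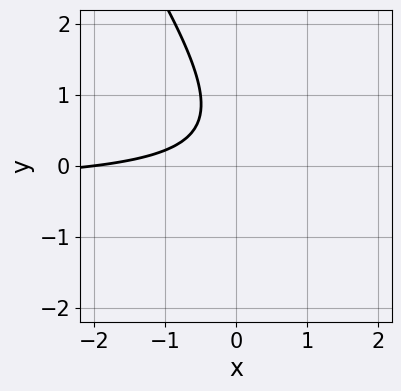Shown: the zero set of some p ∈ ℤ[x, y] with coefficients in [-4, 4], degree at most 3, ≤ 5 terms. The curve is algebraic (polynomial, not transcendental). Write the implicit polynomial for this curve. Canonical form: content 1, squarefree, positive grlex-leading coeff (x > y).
1. Degree: no degree-1 curve has this shape, so deg p = 2.
2. From the visible intercepts: it misses every integer gridline on the y-axis; it crosses the x-axis at the gridline x = -2.
3. Solving for integer coefficients yields p as stated.

3*x*y + 2*y^2 + x - 2*y + 2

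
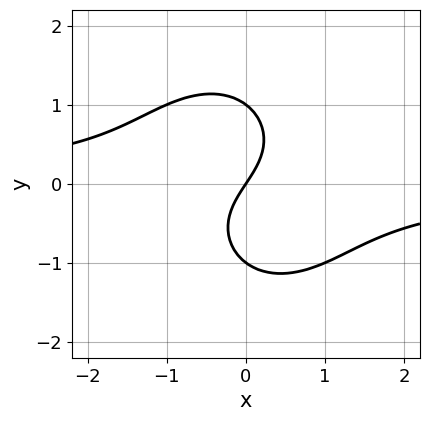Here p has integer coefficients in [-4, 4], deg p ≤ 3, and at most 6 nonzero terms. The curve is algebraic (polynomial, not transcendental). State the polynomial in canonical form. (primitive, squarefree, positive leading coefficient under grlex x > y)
3*x^2*y + 2*y^3 + 3*x - 2*y

1. Degree: the shape is more complex than any degree-2 curve, so deg p = 3.
2. Reading off the gridlines: it crosses the x-axis at the gridline x = 0; among the integer gridlines, it crosses the y-axis at y ∈ {-1, 0, 1}.
3. Assembling these constraints gives the stated polynomial.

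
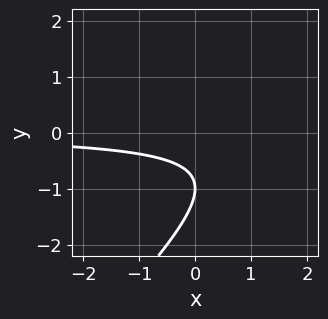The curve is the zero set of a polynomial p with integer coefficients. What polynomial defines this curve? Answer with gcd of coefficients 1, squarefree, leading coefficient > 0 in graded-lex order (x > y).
1. deg p = 2. The shape is more complex than any degree-1 curve.
2. Observable constraints: no x-intercept at any integer in the box; one y-axis crossing is at y = -1.
3. Matching integer coefficients to the picture gives p.

x*y - y^2 - 2*y - 1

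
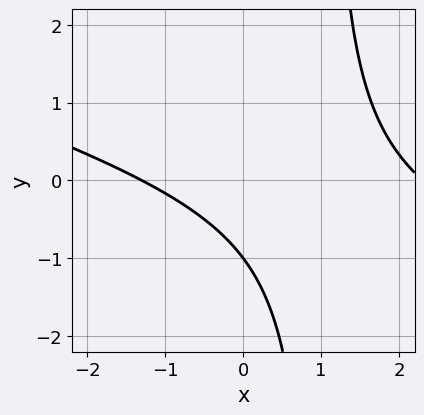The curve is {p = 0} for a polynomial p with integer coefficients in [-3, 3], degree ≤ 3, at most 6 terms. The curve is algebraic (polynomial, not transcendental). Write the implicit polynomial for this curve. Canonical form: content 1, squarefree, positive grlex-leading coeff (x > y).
x^2 + 3*x*y - x - 3*y - 3

First, the degree is 2 — the shape is more complex than any degree-1 curve.
Next, from the axis intercepts and sections: it crosses the y-axis at the gridline y = -1.
Finally, assembling these constraints gives the stated polynomial.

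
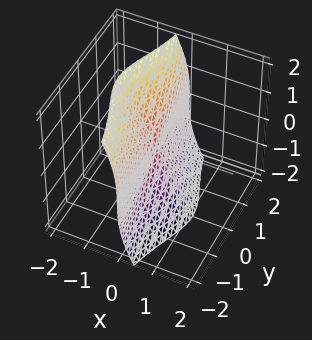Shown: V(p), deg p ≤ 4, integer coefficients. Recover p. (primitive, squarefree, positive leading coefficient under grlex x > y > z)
(a) Degree: a generic line meets the surface in up to 3 points, so deg p = 3.
(b) Observable constraints: one z-axis crossing is at z = 0; the visible y-axis segment lies entirely on the surface.
(c) Solving for integer coefficients yields p as stated.

3*x*y^2 + 2*x*z^2 + z^3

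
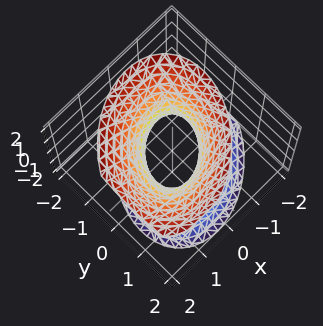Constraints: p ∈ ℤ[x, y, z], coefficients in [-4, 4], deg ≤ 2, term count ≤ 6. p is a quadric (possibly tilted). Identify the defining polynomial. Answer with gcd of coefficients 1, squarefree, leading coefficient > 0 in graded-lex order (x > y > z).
Degree: the shape is more complex than any degree-1 surface, so deg p = 2.
Checking where it meets the axes: no z-intercept at any integer in the box.
Assembling these constraints gives the stated polynomial.

3*x^2 - 2*x*y - x*z + 3*y^2 - 2*z^2 - 2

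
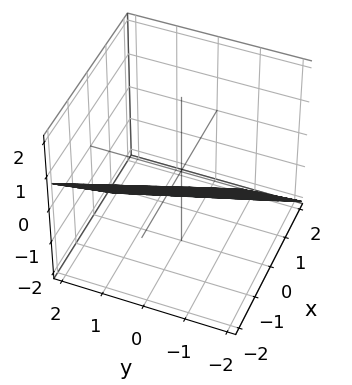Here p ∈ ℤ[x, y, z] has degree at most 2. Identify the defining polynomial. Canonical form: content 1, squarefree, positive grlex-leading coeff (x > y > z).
3*x + y + 3*z + 2

deg p = 1. Every cross-section is a straight line — this is a plane.
From the visible intercepts: it crosses the y-axis at the gridline y = -2.
These observations pin down the coefficients.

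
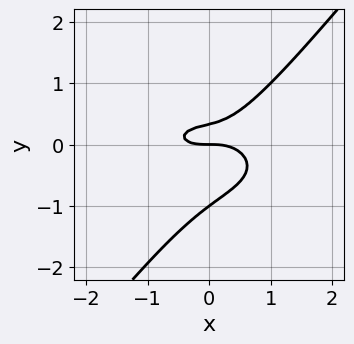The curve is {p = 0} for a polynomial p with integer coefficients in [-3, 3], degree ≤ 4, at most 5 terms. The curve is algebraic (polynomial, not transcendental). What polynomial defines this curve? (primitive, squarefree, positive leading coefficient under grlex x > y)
x^3 + 3*x*y^2 - 3*y^3 - 2*y^2 + y

1. The degree is 3 — a generic line meets the curve in up to 3 points.
2. Against the integer gridlines: it meets the x-axis at x = 0 (among the integer gridlines); among the integer gridlines, it crosses the y-axis at y ∈ {-1, 0}.
3. Together with the visible shape, these determine p as stated.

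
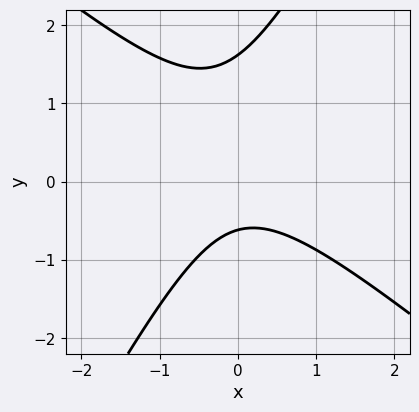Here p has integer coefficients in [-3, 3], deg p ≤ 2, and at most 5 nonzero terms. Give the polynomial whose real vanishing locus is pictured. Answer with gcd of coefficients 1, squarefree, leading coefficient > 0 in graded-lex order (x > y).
3*x^2 + 2*x*y - 2*y^2 + 2*y + 2

Degree: the shape is more complex than any degree-1 curve, so deg p = 2.
Against the integer gridlines: no x-intercept at any integer in the box.
The integer polynomial consistent with all of this is the stated p.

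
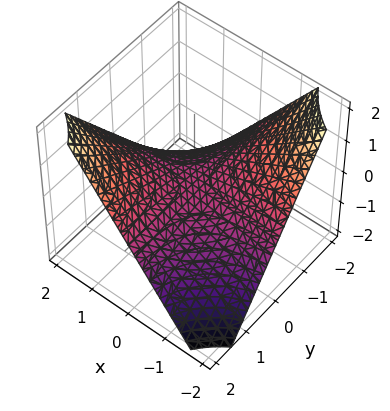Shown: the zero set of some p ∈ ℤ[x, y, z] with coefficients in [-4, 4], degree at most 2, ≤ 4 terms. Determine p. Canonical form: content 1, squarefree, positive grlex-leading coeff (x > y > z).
2*x*y - 3*z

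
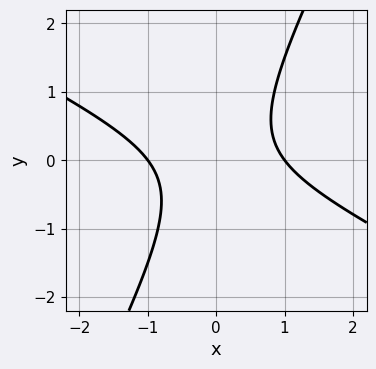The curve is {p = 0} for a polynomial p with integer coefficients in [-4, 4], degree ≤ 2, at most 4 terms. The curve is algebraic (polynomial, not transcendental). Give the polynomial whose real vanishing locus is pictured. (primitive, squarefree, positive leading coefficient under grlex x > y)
2*x^2 + 3*x*y - 2*y^2 - 2

(a) deg p = 2.
(b) Observable constraints: among the integer gridlines, it crosses the x-axis at x ∈ {-1, 1}; it misses every integer gridline on the y-axis.
(c) Solving for integer coefficients yields p as stated.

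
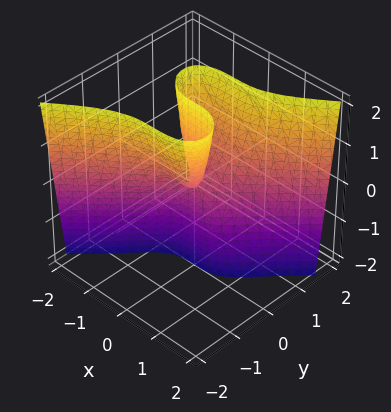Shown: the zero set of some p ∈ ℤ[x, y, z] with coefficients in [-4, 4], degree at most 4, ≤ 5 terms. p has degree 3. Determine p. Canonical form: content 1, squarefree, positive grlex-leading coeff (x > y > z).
Degree: no degree-2 surface has this shape, so deg p = 3.
Observable constraints: it meets the x-axis at x = 0 (among the integer gridlines); one y-axis crossing is at y = 0; every point of the z-axis in the box is on the surface.
Assembling these constraints gives the stated polynomial.

2*x^3 - 3*y^3 + 2*y*z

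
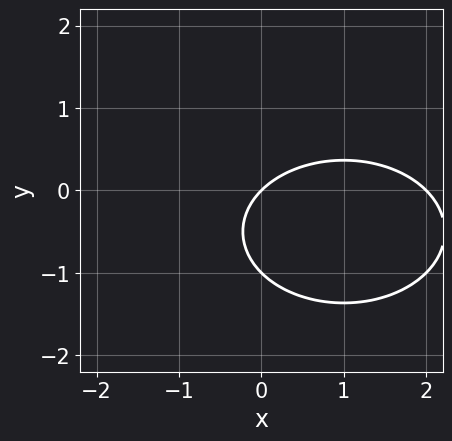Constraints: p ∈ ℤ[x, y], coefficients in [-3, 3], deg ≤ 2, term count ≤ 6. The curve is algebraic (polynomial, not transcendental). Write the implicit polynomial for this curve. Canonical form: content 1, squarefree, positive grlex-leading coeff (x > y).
x^2 + 2*y^2 - 2*x + 2*y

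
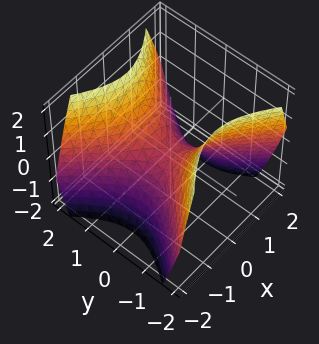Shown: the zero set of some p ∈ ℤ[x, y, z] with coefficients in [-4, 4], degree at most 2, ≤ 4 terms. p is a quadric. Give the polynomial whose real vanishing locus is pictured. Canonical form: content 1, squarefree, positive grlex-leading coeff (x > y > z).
Degree: a saddle surface; a quadric, so deg p = 2.
Symmetries: the x ↦ −x reflection is a symmetry, so x appears only in even powers; it's symmetric under y → −y, forcing even powers of y.
Against the integer gridlines: it meets the x-axis at x = 0 (among the integer gridlines); it meets the y-axis at y = 0 (among the integer gridlines); it meets the z-axis at z = 0 (among the integer gridlines).
Solving for integer coefficients yields p as stated.

x^2 - y^2 + z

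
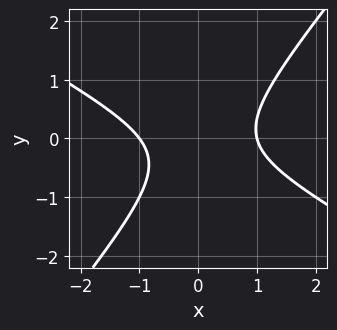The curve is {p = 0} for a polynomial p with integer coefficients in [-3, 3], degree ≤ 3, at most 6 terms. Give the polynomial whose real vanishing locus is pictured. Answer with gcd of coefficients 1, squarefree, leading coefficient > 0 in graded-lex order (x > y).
2*x^2 + 2*x*y - 3*y^2 - y - 2

(a) deg p = 2. No degree-1 curve has this shape.
(b) Checking where it meets the axes: the curve avoids every integer y-axis point in the box; among the integer gridlines, it crosses the x-axis at x ∈ {-1, 1}.
(c) Solving for integer coefficients yields p as stated.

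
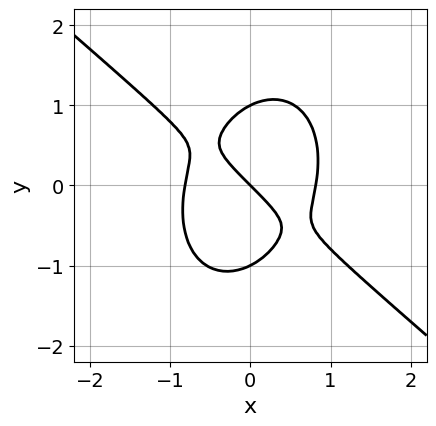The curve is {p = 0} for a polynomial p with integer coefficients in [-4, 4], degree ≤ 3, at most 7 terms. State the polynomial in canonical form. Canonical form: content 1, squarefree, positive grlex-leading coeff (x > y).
Degree: a generic line meets the curve in up to 3 points, so deg p = 3.
Reading off the gridlines: among the integer gridlines, it crosses the y-axis at y ∈ {-1, 0, 1}; it meets the x-axis at x = 0 (among the integer gridlines).
Solving for integer coefficients yields p as stated.

3*x^3 + 2*x^2*y + 2*y^3 - 2*x - 2*y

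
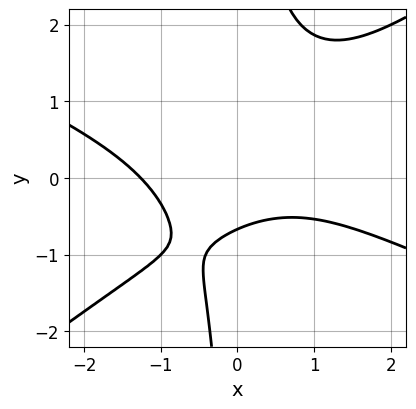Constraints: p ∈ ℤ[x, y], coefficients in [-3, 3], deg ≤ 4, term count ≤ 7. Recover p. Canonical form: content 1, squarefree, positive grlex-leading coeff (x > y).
x^3 + x^2*y - 3*x*y^2 + 3*y + 2

deg p = 3. The shape is more complex than any degree-2 curve.
Putting this together gives p.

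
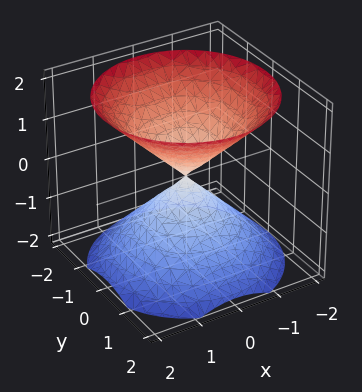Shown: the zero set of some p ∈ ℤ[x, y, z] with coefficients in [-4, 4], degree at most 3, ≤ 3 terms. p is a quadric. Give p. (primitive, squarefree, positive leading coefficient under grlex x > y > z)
The picture has 2 separate pieces. They look like related sheets of one shape, so recover p as a whole.
deg p = 2. A double cone through the origin; a quadric.
Symmetry: the z-axis is an axis of rotation, so x and y enter only as x² + y²; the z ↦ −z reflection is a symmetry, so z appears only in even powers.
Observable constraints: it crosses the x-axis at the gridline x = 0; a circular section at z = -1 has radius exactly 1.
Solving for integer coefficients yields p as stated.

x^2 + y^2 - z^2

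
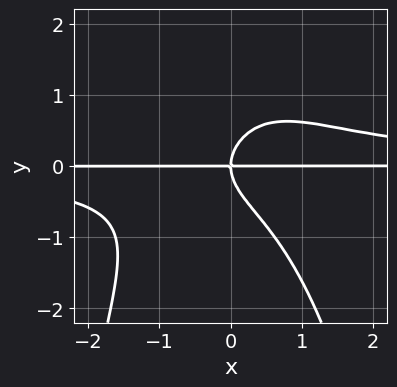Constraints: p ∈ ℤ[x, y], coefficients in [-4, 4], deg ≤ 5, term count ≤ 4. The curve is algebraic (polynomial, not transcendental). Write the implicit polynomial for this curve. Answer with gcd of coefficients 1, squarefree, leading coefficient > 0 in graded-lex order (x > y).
x^2*y^2 + y^3 - x*y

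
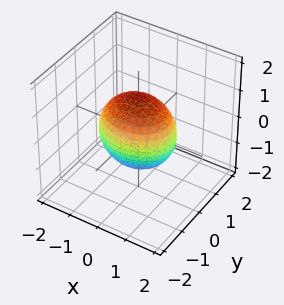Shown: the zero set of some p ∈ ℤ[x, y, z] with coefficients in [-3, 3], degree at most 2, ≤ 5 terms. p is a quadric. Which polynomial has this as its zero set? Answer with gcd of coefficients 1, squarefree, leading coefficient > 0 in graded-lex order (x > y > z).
2*x^2 + 3*y^2 + 2*z^2 - 3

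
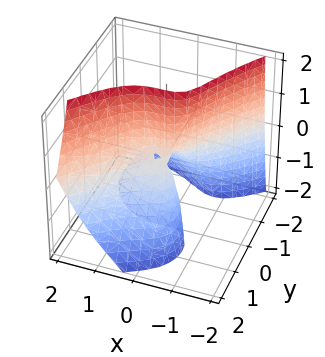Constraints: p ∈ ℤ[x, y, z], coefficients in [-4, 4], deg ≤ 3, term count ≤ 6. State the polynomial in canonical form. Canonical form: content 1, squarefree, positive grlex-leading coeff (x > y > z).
3*x^3 - 2*x*y*z - 2*y^3 - x^2 - 3*y*z

1. Degree: a generic line meets the surface in up to 3 points, so deg p = 3.
2. From the axis intercepts and sections: it meets the y-axis at y = 0 (among the integer gridlines); it crosses the x-axis at the gridline x = 0; every point of the z-axis in the box is on the surface.
3. Assembling these constraints gives the stated polynomial.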